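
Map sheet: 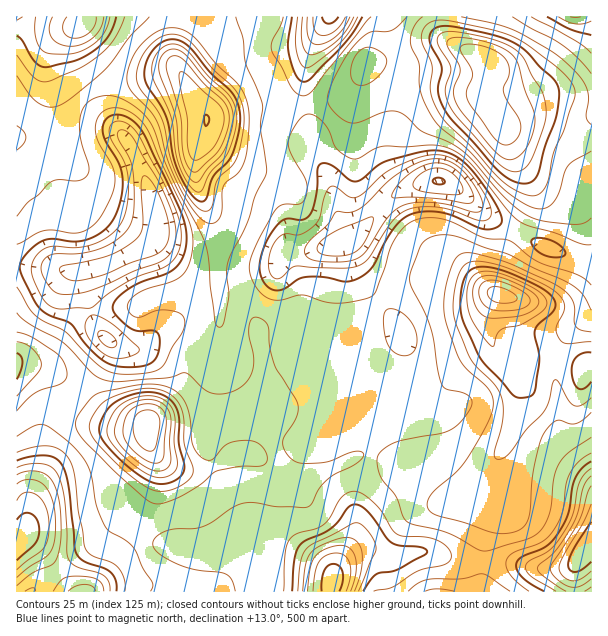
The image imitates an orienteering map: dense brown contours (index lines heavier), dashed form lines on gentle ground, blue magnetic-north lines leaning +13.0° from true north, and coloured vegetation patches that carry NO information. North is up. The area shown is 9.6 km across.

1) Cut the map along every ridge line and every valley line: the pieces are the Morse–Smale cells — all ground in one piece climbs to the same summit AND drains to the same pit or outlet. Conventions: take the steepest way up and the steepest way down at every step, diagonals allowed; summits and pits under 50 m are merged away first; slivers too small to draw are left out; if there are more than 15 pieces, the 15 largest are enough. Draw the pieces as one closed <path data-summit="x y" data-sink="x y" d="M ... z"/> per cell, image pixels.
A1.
<path data-summit="207 120" data-sink="156 216" d="M179 72l-9 0-18 6-51 8-14 8-13 13-8 16-6 5-10 5-34 5 0 128 43 2 13 4 11-1 1 14 10 38 8 12 15 11 11 3 12 0 18-15 6-3 7 0 20 12 18 18 12 3 6-3 5-7 4-18 0-10-12-2-4-4-3-45 1-36-6-21-12-23-6-24 2-18 10-28 0-8z"/><path data-summit="485 59" data-sink="438 182" d="M447 42l-21 1-34 15-24 4-13 24-10 10-16 6-23 3 7 41 17 33 6 30 12 31 2 1 6-5 26-30 13-12 28-12 18-1 18 9 35 30 51 27 46 17 1-124-22-2-31-14-20 0-16 3-19-29 4-36-15-10z"/><path data-summit="500 294" data-sink="438 182" d="M441 181l-18 1-28 12-13 12-20 24-16 13 4 8 8 27 22 24 17 22 9 23 20 27 7 19 7-2 24-25 29-19-5-14 0-15 10-23 9 1 5 7 5 36 10 17 34 4 23 8 3-2 4 0 1-102-47-17-51-27-35-30z"/><path data-summit="207 120" data-sink="438 182" d="M305 104l-20 5-42 0-37 10 0 6-10 28-2 18 6 24 12 23 6 21-1 36 3 33 19 5 3-7 30-27 6-11 0 10 11 25 1 17 27 8 22-3 12 1 5 9 2 13-9 20 10-4 10 3 11-12 13-9 9-8 0-3-16-26-28-31-8-27-4-8 0-10-10-24-6-30-17-33z"/><path data-summit="147 425" data-sink="333 581" d="M369 454l-12 2-30 14-18 6-27-1-24-18-7-3-17 2-19 10-17 4-10 0-17-4-15-10 2 9-1 21-5 17-10 22 0 18 3 9 13 16 14 10 4 14 154 0 2-11-8-5-30-5-28 0-14-16-4-6 0-12 3-3 15 7 33 9 25 15 9 11 22-42 1-39 14-36z"/><path data-summit="147 425" data-sink="17 540" d="M81 390l-12 12-15 10-8 10-3 12 0 33-12 30-3 22-8 18 15 7 9 10 22 30 8 8 100 0 1-8-3-6-22-18-8-17 0-18 10-22 6-26 0-12-10-24-2-16-21-4-14-6-16-12z"/><path data-summit="500 294" data-sink="591 543" d="M503 295l-7 2-4 11-4 10 0 15 10 23 20 30 4 13-10 30-16 32 0 10 14 32 0 10-15 5-5 6-9 36 26 2 26 6 34 0 5-2 20-23 0-177-5 0-3 2-23-8-34-4-10-17-5-36-5-7z"/><path data-summit="147 425" data-sink="156 216" d="M237 325l-5 29-5 7-6 3-12-3-18-18-20-12-7 0-6 3-18 15-12 0-17-6-5 14-24 30 0 3 29 25 14 6 21 3 2 17 4 9 7 8 12 8 17 4 10 0 17-4 19-10 15-2 11-25 6-6 0-7-6-18 2-42-3-12 0-14-8-4z"/><path data-summit="207 120" data-sink="81 23" d="M173 16l-156 0-1 121 26-3 18-6 6-5 8-16 13-13 14-8 51-8 18-6 9 0-5-13z"/><path data-summit="485 59" data-sink="576 17" d="M591 16l-151 0-1 8 3 9 5 7 41 22-4 36 19 29 16-3 20 0 31 14 21 1z"/><path data-summit="147 425" data-sink="330 17" d="M291 324l-32 6 0 14 3 12-2 42 6 18 0 7-6 6-10 24 8 4 21 17 8 2 22 0 18-6 30-14 12-2 1-8-8-12-6-2-13-1 16-7 9-3 28-1 11-4 34 2 5-2-7-8-7-14-33-3-28-24-9 19-25 22-9 23-4 2 0-25-11-25 11-23-10-5-19-17z"/><path data-summit="500 294" data-sink="330 17" d="M494 348l-30 18-24 25-7 4 6 13 7 6 0 2-39 0-11 4-18 0-10 1-25 10 13 1 6 2 8 12 1 8 10 3 15 15 21 10 20 16 6 2 10 0 9-4 28-28 8-10 14-29 8-21 2-12-4-10z"/><path data-summit="207 120" data-sink="330 17" d="M329 16l-155 0 0 43 20 40 13 19 47-10 31 1 18-3 3-2 0-39 6-18z"/><path data-summit="500 294" data-sink="333 581" d="M372 454l-2 1-14 40-1 39-15 26-1 5 12-11 12-4 9 0 15 6 15 0 15-4 11 0 40 8 12 0 2-2 0-10 8-24 5-6 15-5 0-10-12-27-3-16-5 8-28 28-9 4-10 0-26-18-21-10-15-15z"/><path data-summit="17 363" data-sink="156 216" d="M30 266l-14 1 0 96 28 4 25 13 12 10 19-24 10-19-1-6-7-6-8-12-10-38 0-13-12 0-13-4z"/>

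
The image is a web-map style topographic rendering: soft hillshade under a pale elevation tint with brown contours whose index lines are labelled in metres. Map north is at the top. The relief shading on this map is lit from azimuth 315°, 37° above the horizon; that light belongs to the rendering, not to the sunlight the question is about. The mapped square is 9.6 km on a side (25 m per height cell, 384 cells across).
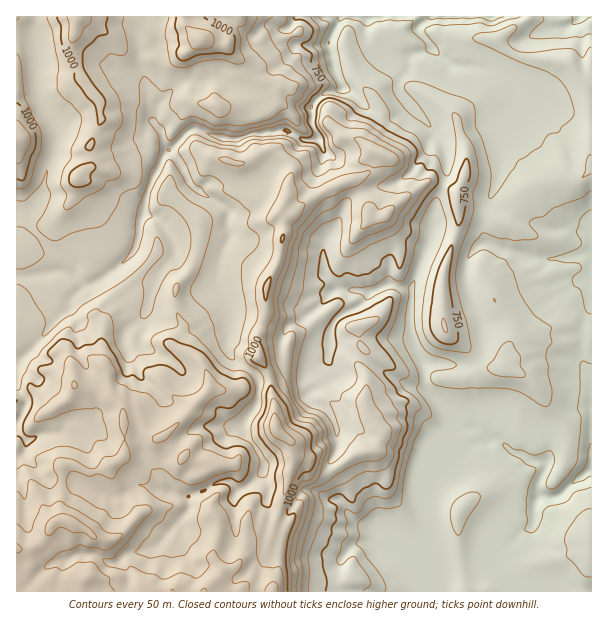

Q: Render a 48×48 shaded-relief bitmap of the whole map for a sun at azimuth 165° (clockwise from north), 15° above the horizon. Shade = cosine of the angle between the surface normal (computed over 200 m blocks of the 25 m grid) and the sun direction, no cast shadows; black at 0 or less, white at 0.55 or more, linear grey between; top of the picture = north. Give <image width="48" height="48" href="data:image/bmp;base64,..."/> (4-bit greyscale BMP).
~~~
<image width="48" height="48" href="data:image/bmp;base64,Qk32BAAAAAAAAHYAAAAoAAAAMAAAADAAAAABAAQAAAAAAIAEAAATCwAAEwsAABAAAAAAAAAAAAAAABEREQAiIiIAMzMzAERERABVVVUAZmZmAHd3dwCIiIgAmZmZAKqqqgC7u7sAzMzMAN3d3QDu7u4A////AIdmZ5ZlMhIyaGVEm5hnh2d3d2Znd4iImohlRWREIiIzVnZUiZhlZmd3d3d3d3iIiZmXZFhkM1NFVGdliZh0RWd3d3d3d3d4iHeqqazJdlVUZkd3q7qoVnd3d4h3d2Znd0SKu6ecqGVVaGd3rbqqd3eHd4iHd2VmZjRYhkM4y5dmd2ZnjcqpqYiHd4mYeHVVVUQjIjREiZhVZUVWismK3LqHdmmYiHVEREUiI1ZkNWdjRkNVp5qszeyHdkaJiIZTI0Q0VniGVni4V4RFrN3svd2XdlRniJiYMUNXiIqpiJu8y8lEj/7d3cyod2VWd4h7lDNVZVaaiImXial2bNx63ty4d3dmZnhnuUMyM0NYipZ2MTaqiZpkirzJd3d2Z4iHmmZDRVRXiJdFQhSbhnd0Rovbh3d3eIiHiVmXd2Z3dVmHh1RYQCV2Vnm8qHd4iIiIiUWbqId3dUWru7UDQAJ2d2abmHiId4mYeFRHuphmZlRazdshMhRlZmVoeJiIiJqYeEQ0iYhURmQlqatSNWVDRmRFeqqqqqmIiDRUVndCNVREUzaDaHVTNFd3iImru6h3eDNVRGZCM0Z2IRfFiXZmVXiHdniImYd4iGElMzREM2djMzeWiodnZ3VXq7p2Z3eIiIQCIiNWRFUyVkNYephnd2Vovtp2Z3iJiHcwE0V2UyNFZkNqZpl2ial3i6h2Z3d4h3dzFEWHZEVmd2N7hnmDJryGV3d3dmZnd3d3QzRndmdmZ2WKmXZ0EFuVRnZ4dmZmd2d3dBNndmd2d3Z6uoZWYxaVRnd3ZmdmZ2Zmd1NGdkaYd3VbyoiIqmamNod2Z3d3d4h3eIdEd1OJh3Up2pervLvHNZdmZmZnd4iIiImESHRph2U1ypiLurq5M6hVVmd3d3eIiIiXRnZoh2ZVu6hp3LqqU5pmeJmZh3eJiIiJVWd4h2d2ncp2zu2qdHuZqpmIiGZ5qYiIZXh3h2d3je2lfO7LhnupiIiIiHZnqpiJdoh1aHdWe+7XV4vdp4qWZ4mqqqhmm7mZlodUeYdTZ5zrZES+2ImGZ4mazOp2nMuqpGZXiYdkVjWcl2RJ2EmnZniZrOuFWKuppjR6mZl1RlAVirtjZjioZWZ3ecyUJYh3iiSYmHmXRXECWbylJUaHdlVWVsymNXd3emVlIAJFQCNnZ1NmRVVndmVVZpqXRHmYd6ghIjAABDeHUgAEVmVnd2ZlZVV3VGmpdqyYzuuoe2piAAEUZ3Znd3ZmZVR4h3iZiIne7s3v+lVCAERGd2Z3d3dmZlZ5mYd4mXeYh4iJu7AAJGZodkV4d3d3d2d4mXZniYZlRWd3jPYAVlZ3ZEV3d3d3h3dmd2V4iJl3Voh1VohHZVdlVVZmd3iIh3dmd2eJiJzLqqhlM1VYVVZlVWd3iIiZdndnmZmpiHrv7aZmRGZ2Znd2V3iIh2VURHd2m7qYh2ady5ZlaJhmZneGeHeIh0MhI4h2e7qIh2ZUVYp3eJpzVFVlVDMxN4ZTIpiHarl4h1dBIoyYhFiCMiNGIAAABKl2Ig=="/>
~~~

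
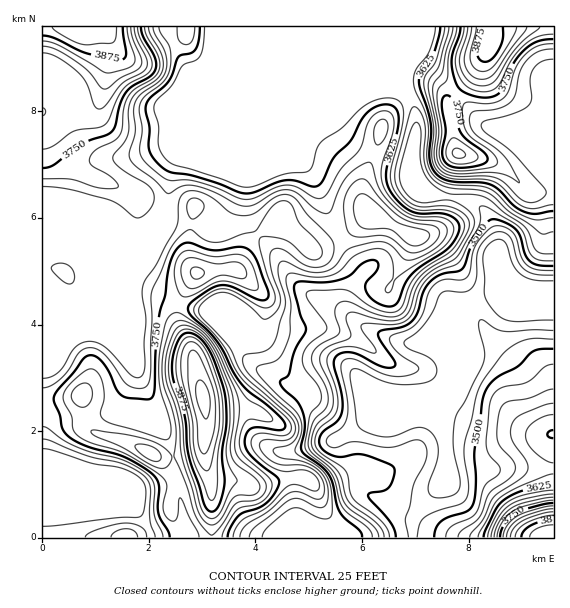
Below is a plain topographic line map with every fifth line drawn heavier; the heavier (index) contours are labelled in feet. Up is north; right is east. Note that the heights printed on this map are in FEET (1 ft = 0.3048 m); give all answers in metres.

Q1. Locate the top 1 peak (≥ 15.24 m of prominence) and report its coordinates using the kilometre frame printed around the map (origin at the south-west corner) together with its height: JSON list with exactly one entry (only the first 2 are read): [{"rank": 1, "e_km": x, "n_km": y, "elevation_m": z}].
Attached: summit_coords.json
[{"rank": 1, "e_km": 3.01, "n_km": 2.64, "elevation_m": 1216}]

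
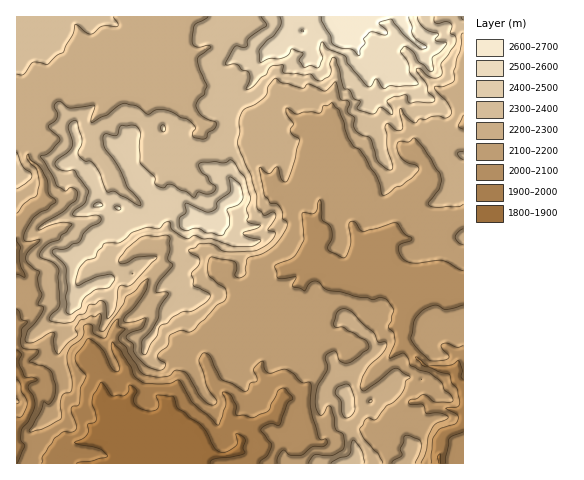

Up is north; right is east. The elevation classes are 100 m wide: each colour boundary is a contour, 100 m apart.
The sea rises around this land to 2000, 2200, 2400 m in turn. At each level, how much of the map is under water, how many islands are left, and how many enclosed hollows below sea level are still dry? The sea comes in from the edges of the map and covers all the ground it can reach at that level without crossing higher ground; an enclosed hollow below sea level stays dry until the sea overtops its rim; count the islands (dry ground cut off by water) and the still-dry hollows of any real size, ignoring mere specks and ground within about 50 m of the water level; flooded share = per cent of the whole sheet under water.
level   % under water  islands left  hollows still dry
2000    9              0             0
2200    46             0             0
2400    86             1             0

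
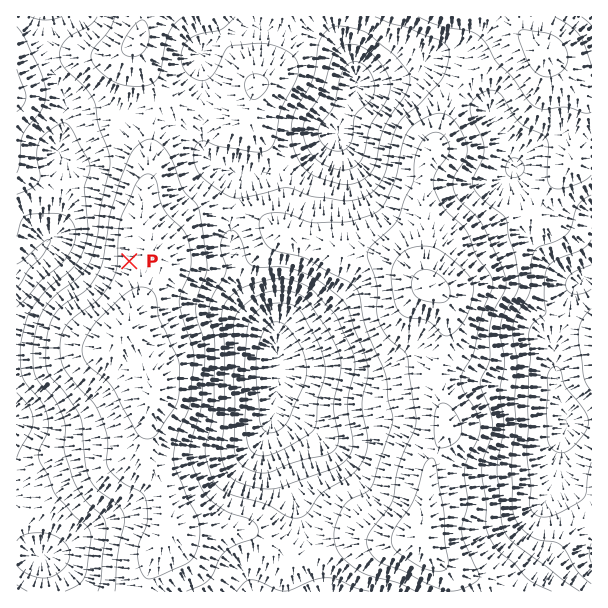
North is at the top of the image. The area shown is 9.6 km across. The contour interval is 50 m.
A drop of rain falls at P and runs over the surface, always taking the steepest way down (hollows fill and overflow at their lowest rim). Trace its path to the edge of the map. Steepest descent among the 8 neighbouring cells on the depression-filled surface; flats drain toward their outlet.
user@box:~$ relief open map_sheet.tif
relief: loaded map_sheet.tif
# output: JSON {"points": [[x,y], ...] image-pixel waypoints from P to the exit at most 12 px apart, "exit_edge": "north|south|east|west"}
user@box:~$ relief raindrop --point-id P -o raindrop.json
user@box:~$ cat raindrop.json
{"points": [[129, 261], [117, 261], [105, 261], [93, 261], [81, 251], [69, 245], [57, 242], [45, 245], [35, 257], [23, 269], [17, 275]], "exit_edge": "west"}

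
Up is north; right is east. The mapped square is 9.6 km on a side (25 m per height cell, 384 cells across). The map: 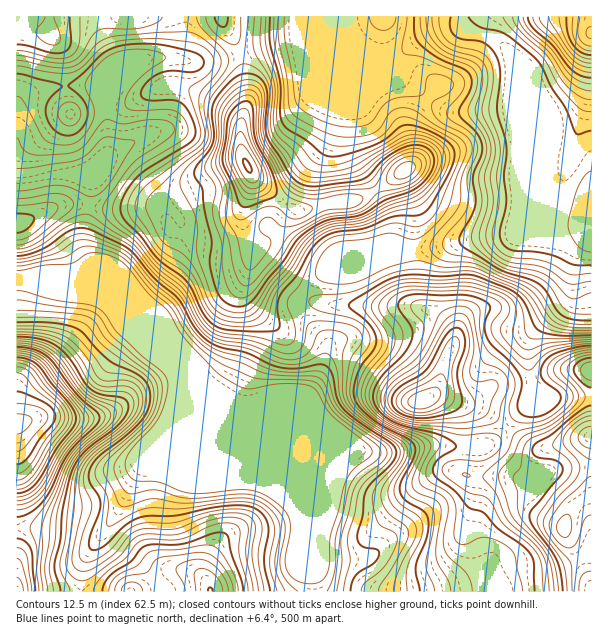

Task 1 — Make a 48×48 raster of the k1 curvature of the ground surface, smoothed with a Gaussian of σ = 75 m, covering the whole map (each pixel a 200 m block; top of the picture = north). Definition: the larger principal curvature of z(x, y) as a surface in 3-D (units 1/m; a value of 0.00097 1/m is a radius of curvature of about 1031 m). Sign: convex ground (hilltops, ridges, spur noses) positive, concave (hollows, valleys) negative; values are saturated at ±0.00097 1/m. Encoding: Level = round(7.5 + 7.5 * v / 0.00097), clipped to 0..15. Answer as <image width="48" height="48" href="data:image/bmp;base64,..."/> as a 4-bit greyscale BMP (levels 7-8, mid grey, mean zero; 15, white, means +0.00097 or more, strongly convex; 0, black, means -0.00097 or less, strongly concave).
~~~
<image width="48" height="48" href="data:image/bmp;base64,Qk32BAAAAAAAAHYAAAAoAAAAMAAAADAAAAABAAQAAAAAAIAEAAATCwAAEwsAABAAAAAAAAAAAAAAABEREQAiIiIAMzMzAERERABVVVUAZmZmAHd3dwCIiIgAmZmZAKqqqgC7u7sAzMzMAN3d3QDu7u4A////APmZqqu8qHd6ypmZmYiJmpmIiIiId3d4q+l3iJmqqZmruYiIZnZ5mImZiIiIiId5utp3d3eJmruqmYiIZ3d5l3iamYiHd3Z7uMuYd3d5qqmZqZiId4iKmHeJqpiHd2aduKqZh3eJqXeJqqiJiIiaqXd3iqiIh3nNp5mYiHiJmHeJq8uqmIiJqYdniamImbzMl6mYiIiImIiZqru6mId4mZiIiJl4mrqbqLqpiZmIiYiIiJqoiId4mZqYh4mHipiKucupiIiHiYd3eImIiHiImrvLl5qImoeIqsupdnd3eId3eIiIh4iImarMu7uqqYd3irupdmd3d4d3eIh3eIiIh2eau7mZmph2i7u6hmeHd3d4iHiHiIiHdlZ5qZh2eauYiqqqmYiIeIeIh4eIiIh3d3eJmZh2ebzcu6q7vNypiIh3h4eIiIiIiJmqmZiIqqmrzKvN7v/sqYh4d4iHh4iJms3cuqqqqXZorJq8y73tyoh3iIiHd3ir3v//7Lqph2dmjJq6hmesyph4iIiHd2erzMzN3KmamIdljKu5dlWKu6iIiImYd3iZqaqZvJeJqpmYnNyoiHeamYh4iHiZmamZmYmHraZ5qZvO7sy6mIiZd4h4mHeJq6mZmIiHjdiZmIm97qqqmIiId4iJqXiaupiIdniHfOqYh3m6qomZmYh3h4iauYmrqYd3ZomIiux2d4qpiIiImZh3d3iaupqqmIiHeJmIicyXiaqGZ4iIiZiHh2aKuquoeJq7zLqruqu7u6h2Z4h3eIiIiHeKqquXaJqqu7zMy6q83KmHiId3eIh4iYiaqayneIh3eJqpiJmamqqYmZd3iHd3iZmqmJu5iYd3d4iYh4moeJmYeJiImHdmirqqiJq7mHd3eIiJh3moZoiId6qZh3d3m7qYeJmbuGZ3iHeJh4mXVoiId7qXZ4mZq7mHeKmKy3ZniHeJh4mXZnd4h7upiJqqq5h3ial4vbhnmXeJmImXd3eId6vLu7qqqYd4mrlnrf/tyneJmImYiIiIh4mruqmaqYiIicuK3d///7iKmJmZiIiIh3eJmHeJmpmHZ73OyYmr3vyqmImIiIiJh4iIh3eIiaqpd7/8hmd3it/sqYiHd3iJh4iHiIeIiIq8y+/Zdmd3eb3/25iId3iJmJmYiYd4iIiJvP+YmId4iZrO3LuqmIiImIiZmYd4d3dla/92iZiId3iru7u6mId4mHeJqoiId3ZVfP92d4d3dmmqmImYiId4mIiaupmZh3Z4rP+Xd3d3d4qph4mHd3d3mYiZqpiamIiaut/Idnd3d4mZmZmHd3h3mXiIqXeJuqqqmb7qh3d3eIiImamYd4iImXiImWeImqqYeKzaiHd3eId4mrupiHiJmniIqXd3iJh2aaq5iId3eIeJq6u5h3d5qniauYd3eIh2aaq4iId4iIiKuYmph3Zoq6u7qql3d4h3i6qnd3iIiIial2eYh4d5vKqamaqqmqmZq5mnd3eIiImZhmeIiJmrvIiJiIq7u6mauomod3eIiJmYdniJmsy5mw=="/>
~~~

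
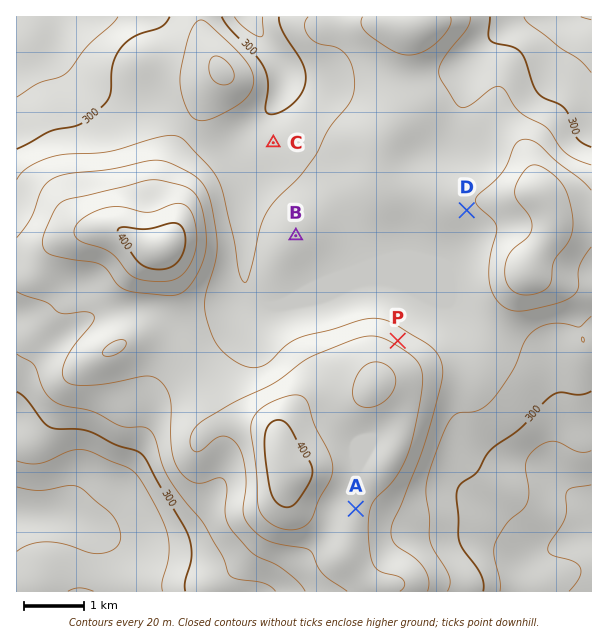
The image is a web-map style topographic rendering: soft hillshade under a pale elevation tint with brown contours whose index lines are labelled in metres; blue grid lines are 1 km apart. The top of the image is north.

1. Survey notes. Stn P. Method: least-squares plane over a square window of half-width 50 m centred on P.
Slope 4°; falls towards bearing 32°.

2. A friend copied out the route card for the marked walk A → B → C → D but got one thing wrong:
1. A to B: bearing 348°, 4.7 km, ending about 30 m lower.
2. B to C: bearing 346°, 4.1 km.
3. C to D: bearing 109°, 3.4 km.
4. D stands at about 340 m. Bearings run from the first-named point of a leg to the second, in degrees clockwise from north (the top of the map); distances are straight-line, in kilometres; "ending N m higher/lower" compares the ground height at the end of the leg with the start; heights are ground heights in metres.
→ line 2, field distance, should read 1.6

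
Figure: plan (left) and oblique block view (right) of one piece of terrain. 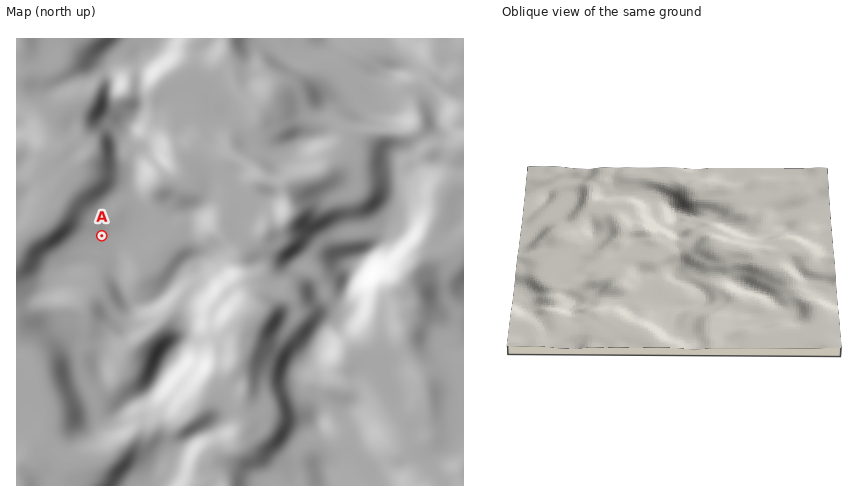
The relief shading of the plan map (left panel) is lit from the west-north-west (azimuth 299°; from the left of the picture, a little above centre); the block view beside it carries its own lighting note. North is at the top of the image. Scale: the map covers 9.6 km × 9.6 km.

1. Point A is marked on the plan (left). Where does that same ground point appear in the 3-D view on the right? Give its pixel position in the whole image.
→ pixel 656 313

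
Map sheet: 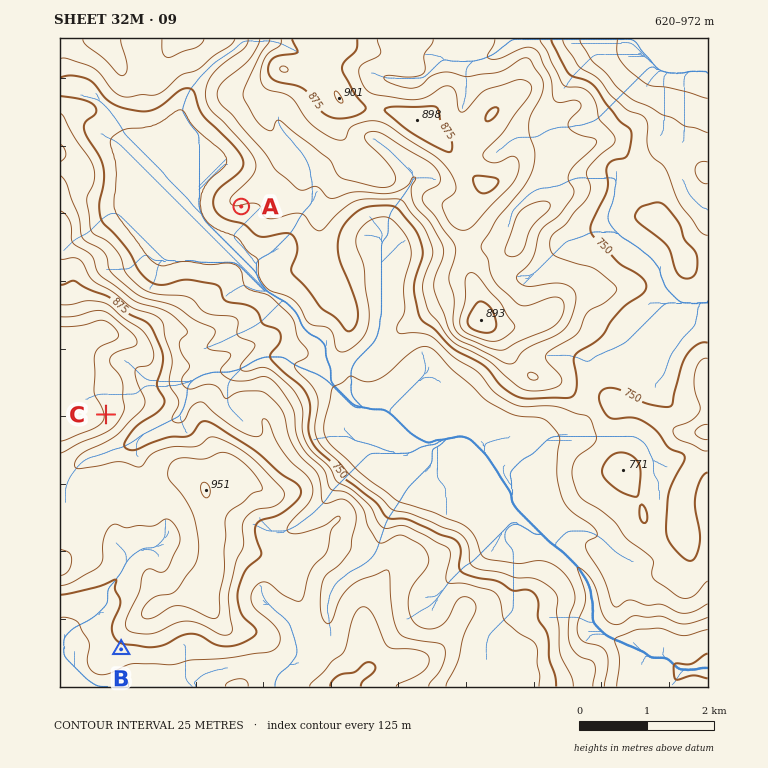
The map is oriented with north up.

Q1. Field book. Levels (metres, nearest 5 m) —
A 775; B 865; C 945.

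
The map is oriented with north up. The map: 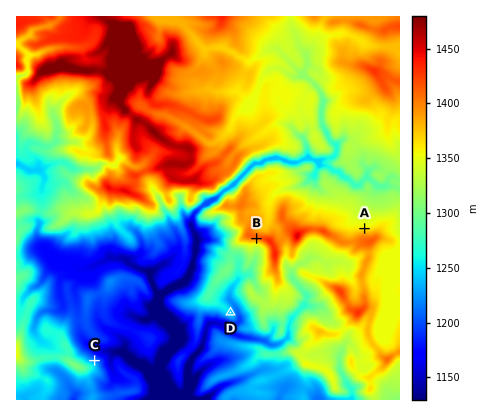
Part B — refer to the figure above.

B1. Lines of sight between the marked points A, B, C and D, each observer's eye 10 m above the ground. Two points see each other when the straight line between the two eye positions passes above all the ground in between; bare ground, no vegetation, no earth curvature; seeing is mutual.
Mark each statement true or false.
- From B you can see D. true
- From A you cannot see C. true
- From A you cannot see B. true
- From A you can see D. false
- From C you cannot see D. false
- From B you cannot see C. false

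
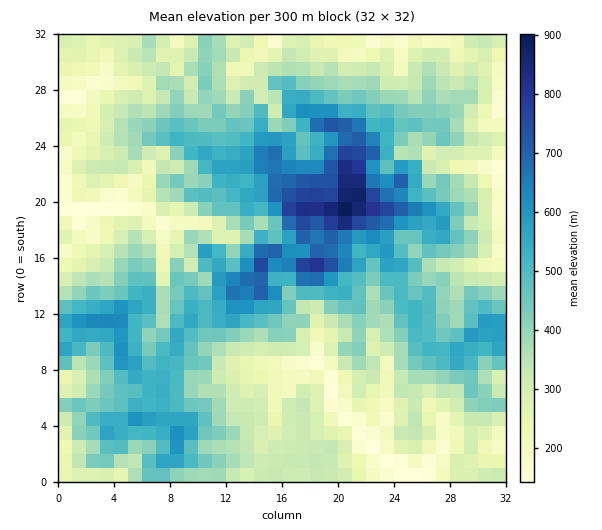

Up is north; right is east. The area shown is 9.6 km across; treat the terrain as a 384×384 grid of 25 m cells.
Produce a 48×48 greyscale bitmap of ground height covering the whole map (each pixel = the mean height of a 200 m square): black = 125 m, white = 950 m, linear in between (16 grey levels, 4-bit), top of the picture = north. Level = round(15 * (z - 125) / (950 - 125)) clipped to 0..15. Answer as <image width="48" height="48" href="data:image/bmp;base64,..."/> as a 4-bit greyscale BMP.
<image width="48" height="48" href="data:image/bmp;base64,Qk32BAAAAAAAAHYAAAAoAAAAMAAAADAAAAABAAQAAAAAAIAEAAATCwAAEwsAABAAAAAAAAAAAAAAABEREQAiIiIAMzMzAERERABVVVUAZmZmAHd3dwCIiIgAmZmZAKqqqgC7u7sAzMzMAN3d3QDu7u4A////ACIiIiJWZlRERUMzRDM0QzMiEQAAEjMzQzNFVDNWd3d3ZVREREREREMhEAAQEjMjMyNWZlRGiJhmVURDNERERDIhABEhATMyIhNEVnZFZ5hlRERDNERERDIQASIyESMyESREaHZlZ4hlVVVDMzNERDIBAjQzIRMyIiRmiIiIiJqGZlRDIzNDIiEBAjRDIRMzITRWiIiZiImHZUREMjNDMRASESRDESM0MlVnd3iIiHd2VERDIjREIQESESRCEiRERFZlVmd3d3ZlZDMzMjRDEBIyEiQyMzVWZjM0Vmd3eHVVVEMzMRNDIBMzEkQzRDV2VCI1ZmZ4eIVEQzMiIhEzEBIzIUVERUVUMjI0VXiIeIVWQzMiISESASJEQTVFVWdlQ2U1Z4mHeIZmUzIiEREAATRUMUZmZnh1VodUV5mHZ4Z2QzMzIiIhE0VUEkZniIh2d4h2Z5h2Z4dlVEQzNEQxFFVTJUZ3d3h3mHeHiJh1VohldVVERVUiE0RUJVZ3ZmiYiHiJmJh2RXh2d3dlZlRDI0RVJWZ3ZVaJmImZqqh3ZGiHeIh3ZlZjNFVmNXZ3ZUV4iHeIiZmIZFh3eImYd3UzRWZmNnd3ZUVndlVnZ3iIdFhmiJqZqWRVZ3dlRnd3ZUZ2ZUVWZWd3c0hliKqrqFeHeIdlR3ZnZUVVVTRFVFZnUldUeam7h2iqmHdmV3ZVVkNEQyM0RFZmQmY1eYi8qJrMuYiGaHdlRUMyIiIjNEZWMlQ3h2ecuZvMy6mGiYhkQzMiEhEjM0VVMkJYl0aKu6qruql3mXZVZVVDISIiIzREMSJndUZ5mHiJqYh4mGVoh2ZUMTIREjRCMSRUIiNHdou6q6qZqGZniGZUMSEBIjQyIRIRIkZURpy7vNy6uYiHmGUzMRABERIREhEjRVZ1aKzLze7My6qYmGVDIQAAAAARJCNGd3eIis3d3e7dy7qZh2ZTIQEhEBEjNEV3d3iIm7zMzN7suqh3ZVVTIREjIhESNWdlVmd4m7u8u97bmqh2VlQyIREjMiISRWVFeIh4mqq7q97birp1RlVCERI0REMhNUNGiIiJqqmpq93Kd5l0RCMhEBIzM0RCIzVoiIiZqYiIq83JhlZkERESEREiMzRUQ2eId3iJqpdnmry7p0NCNUNDMSESNERWZnd3d3eJmZlmiaq6lmREZlVEMzIiM0VWZ3dmZmZ4hlVZqruoh2ZmZlQyIyIhI0VVVmZlVmZndGeau7qXd2ZmVlQxESIRI0REVVZUVlVnY3qJqYiHZ2VmVlQyERESMzRDRFVFZURmM3mIh2Z3VlVWVVVDIAEBIjMyNFU1VDVTJnh2ZlVlRVRFVERTIREQERIiRVQ1VCUyZ3dVVVVVQ0RFVERDISIRESIzRUJFZCQjZVVERUREQyNFRDNDISIiESMzQyRVVCETQ0RDRDMzQxJEQzJDISMiIjNEQjRFVEMSI0NDMyIiMxI0QyEzIjMzIjNEQiI1VDQxEkMiIREREhEiMiIzMzMiIzI0UxE1VDIzESMzIiMhERERERNEQw=="/>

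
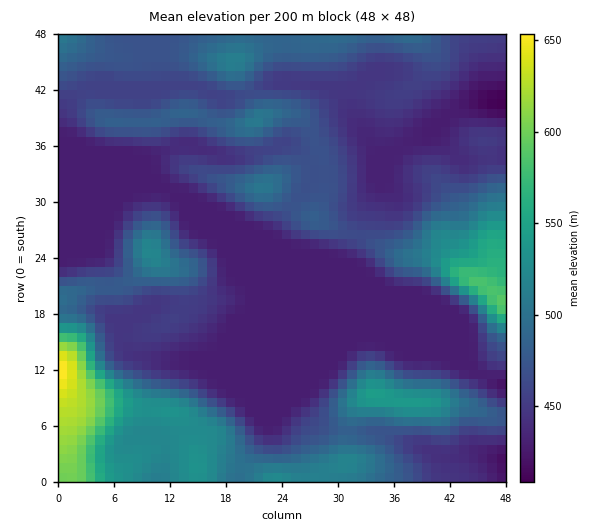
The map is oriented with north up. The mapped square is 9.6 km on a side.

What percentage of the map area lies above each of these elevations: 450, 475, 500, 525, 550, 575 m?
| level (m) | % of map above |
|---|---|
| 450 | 58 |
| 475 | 34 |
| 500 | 19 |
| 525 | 10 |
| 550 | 5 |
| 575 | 3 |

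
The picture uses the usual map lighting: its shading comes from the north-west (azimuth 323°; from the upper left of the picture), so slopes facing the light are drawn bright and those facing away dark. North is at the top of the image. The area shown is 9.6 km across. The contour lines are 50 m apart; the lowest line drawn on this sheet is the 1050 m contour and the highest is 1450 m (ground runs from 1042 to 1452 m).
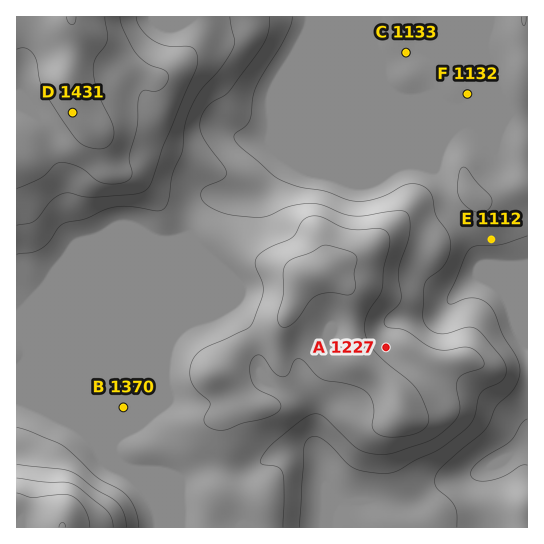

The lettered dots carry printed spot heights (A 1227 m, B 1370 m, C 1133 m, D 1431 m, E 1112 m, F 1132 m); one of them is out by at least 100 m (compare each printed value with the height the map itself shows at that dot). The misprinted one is B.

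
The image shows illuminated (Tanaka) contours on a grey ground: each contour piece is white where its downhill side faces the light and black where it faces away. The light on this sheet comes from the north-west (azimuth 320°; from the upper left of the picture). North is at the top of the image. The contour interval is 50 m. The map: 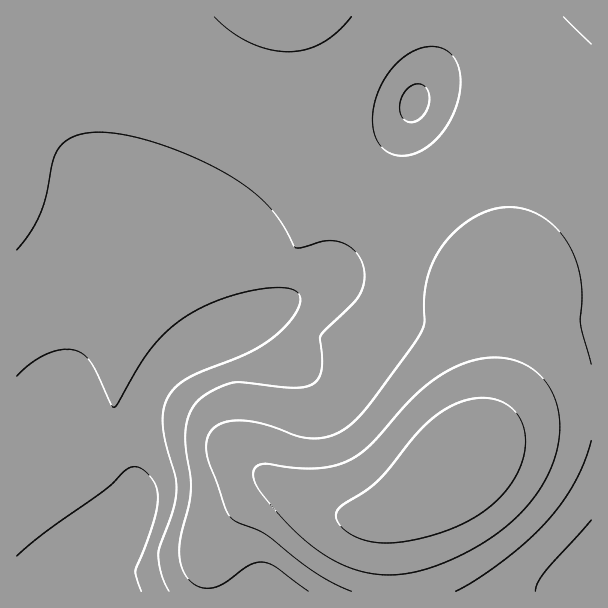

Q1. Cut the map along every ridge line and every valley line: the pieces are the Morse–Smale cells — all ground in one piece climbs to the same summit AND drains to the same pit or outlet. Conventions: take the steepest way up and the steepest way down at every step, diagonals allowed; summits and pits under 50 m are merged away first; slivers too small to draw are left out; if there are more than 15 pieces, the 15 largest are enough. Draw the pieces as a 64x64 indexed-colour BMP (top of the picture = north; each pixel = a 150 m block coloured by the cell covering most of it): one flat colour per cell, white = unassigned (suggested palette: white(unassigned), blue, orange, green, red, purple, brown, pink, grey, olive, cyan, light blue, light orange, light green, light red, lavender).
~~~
<image width="64" height="64" href="data:image/bmp;base64,Qk12CAAAAAAAAHYAAAAoAAAAQAAAAEAAAAABAAQAAAAAAAAIAAATCwAAEwsAABAAAAAAAAAA////ALR3HwAOf/8ALKAsACgn1gC9Z5QAS1aMAMJ34wB/f38AIr28AM++FwDox64AeLv/AIrfmACWmP8A1bDFABERERERERERERERERERERERERERETMzMzMzMzMzMzMzERERERERERERERERERERERERERERMzMzMzMzMzMzMzMREREREREREREREREREREREREREREzMzMzMzMzMzMzMxERERERERERERERERERERERERERETMzMzMzMzMzMzMzERERERERERERERERERERERERERERMzMzMzMzMzMzMzMREREREREREREREREREREREREREREzMzMzMzMzMzMzMxERERERERERERERERERERERERERETMzMzMzMzMzMzMzERERERERERERERERERERERERERERMzMzMzMzMzMzMzMREREREREREREREREREREREREREREzMzMzMzMzMzMzMxERERERERERERERERERERERERERERMzMzMzMzMzMzMzERERERERERERERERERERERERERERERMzMzMzMzMzMzMRERERERERERERERERERERERERERERETMzMzMzMzMzMxEREREREREREREREREREREREREREREREzMzMzMzMzMzEREREREREREREREREREREREREREREREREzMzMzMzMzMRERERERERERERERERERERERERERERERERMzMzMzMzMxERERERERERERERERERERERERERERERERETMzMzMzMzEREREREREREREREREREREREREREREREREREzMzMzMzMREREREREREREREREREREREREREREREREREREzMzMzMxERERERERERERERERERERERERERERERERERERMzMzMzEREREREREREREREREREREREREREREREREREREREzMzMREREREREREREREREREREREREREREREREREREREREREREREREREREREREREREREREREREREREREREREREREREREREREREREREREREREREREREREREREREREREREREREREREREREREREREREREREREREREREREREREREREREREREREREREREREREREREREREREREREREREREREREREREREREREREREREREREREREREREREREREREREREREREREREREREREREREREREREREREREREREREREREREREREhERERERERERERERERERERERERERERERERERERERERESERERERERERERERERERERERERERERERERERERERERERIREREREREREREREREREREREREREREREREREREREREREhERERERERERERERERERERERERERERERERERERERERESERERERERERERERERERERERERERERERERERERERERERIhEREREREREREREREREREREREREREREREREREREREREiIREREREREREREREREREREREREREREREREREREREREiIiIiIiEREREREREREREREREREREREREREREREREREiIiIiIiIRERERERERERERERERERERERERERERERERIiIiIiIiIhERERERERERERERERERERERERERERERERIiIiIiIiIiERERERERERERERERERERERERERERERESIiIiIiIiIiIRERERERERERERERERERERERERERERESIiIiIiIiIiIhEREREREREREREREREREREREREREREiIiIiIiIiIiIiERERERERERERERERERERERERERERIiIiIiIiIiIiIiIRERERERERERERERERERERERERERIiIiIiIiIiIiIiIhERERERERERERERERERERERERERIiIiIiIiIiIiIiIiERERERERERERERERERERERERERIiIiIiIiIiIiIiIiIRERERERERERERERERERERERERIiIiIiIiIiIiIiIiIhERERERERERERERERERERERERIiIiIiIiIiIiIiIiIiERERERERERERERERERERERERIiIiIiIiIiIiIiIiIiIREREREREREREREREREREREREiIiIiIiIiIiIiIiIiIhEREREREREREREREREREREREiIiIiIiIiIiIiIiIiIiERERERERERERERERERERERESIiIiIiIiIiIiIiIiIiIRERERERERERERERERERERESIiIiIiIiIiIiIiIiIiIhERERERERERERERERERERERIiIiIiIiIiIiIiIiIiIiERERERERERERERERERERERIiIiIiIiIiIiIiIiIiIiIREREREREREREREREREREREiIiIiIiIiIiIiIiIiIiIhERERERERERERERERERERESIiIiIiIiIiIiIiIiIiIiERERERERERERERERERERERIiIiIiIiIiIiIiIiIiIiIRERERERERERERERERERERIiIiIiIiIiIiIiIiIiIiIhEREREREREREREREREREREiIiIiIiIiIiIiIiIiIiIiERERERERERERERERERERESIiIiIiIiIiIiIiIiIiIiIRERERERERERERERERERERIiIiIiIiIiIiIiIiIiIiIhEREREREREREREREREREREiIiIiIiIiIiIiIiIiIiIiEREREREREREREREREREREiIiIiIiIiIiIiIiIiIiIiIRERERERERERERERERERESIiIiIiIiIiIiIiIiIiIiIhERERERERERERERERERERIiIiIiIiIiIiIiIiIiIiIi"/>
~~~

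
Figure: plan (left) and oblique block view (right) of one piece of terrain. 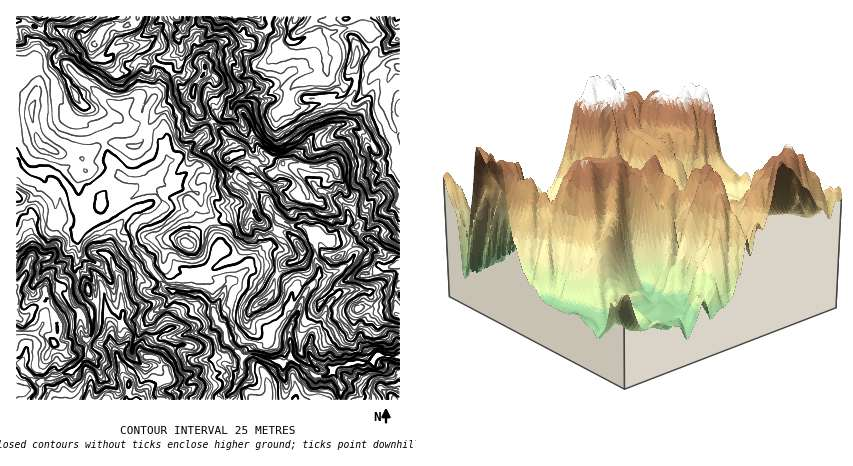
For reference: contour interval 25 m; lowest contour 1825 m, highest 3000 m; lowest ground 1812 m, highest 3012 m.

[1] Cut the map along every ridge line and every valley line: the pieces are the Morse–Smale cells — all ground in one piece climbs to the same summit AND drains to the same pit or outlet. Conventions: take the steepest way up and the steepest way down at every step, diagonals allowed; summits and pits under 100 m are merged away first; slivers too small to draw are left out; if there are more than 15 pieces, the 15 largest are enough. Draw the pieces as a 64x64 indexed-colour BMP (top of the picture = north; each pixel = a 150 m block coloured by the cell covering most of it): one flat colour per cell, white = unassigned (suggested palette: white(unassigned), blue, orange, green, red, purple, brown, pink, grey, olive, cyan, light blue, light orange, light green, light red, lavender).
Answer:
<image width="64" height="64" href="data:image/bmp;base64,Qk12CAAAAAAAAHYAAAAoAAAAQAAAAEAAAAABAAQAAAAAAAAIAAATCwAAEwsAABAAAAAAAAAA////ALR3HwAOf/8ALKAsACgn1gC9Z5QAS1aMAMJ34wB/f38AIr28AM++FwDox64AeLv/AIrfmACWmP8A1bDFAMzMu7u7u7u7u7uxERERERERHd3d3d3d3d3d3QAAAAAAzMy7u7u7u7u7u7sRERERERER3d3d3d3d3d3dAAAAAADMzLu7u7u7u7u7u7EREREREREd3d3d3d3d3d0AAAAAAMzMzLu7u7u7u7u7u7ERERERER3d3d3d3d3d0AAAAAAAzMzMzLu7u7u7u7u7sREREREREd3d3d3d0AAAAAAAAADMzMzMzLu7u7u7u7uxERERERER3d3d3d1mAFAAAAAAAMzMzMzMy7u7u7u7uxERERERERHd3d1t1mZVVVVVUAAAzMzMzMzMu7u7u7ERERERERERFm1mZmZmZVVVVVVVVVXMzMzMzMy7uxGxERERERERERFmZmZmZmZlVVVVVVVVVczMzMzMzLsRERERERERERERFmZmZmZmZmVVVVVVVVVVzMzMzMzMsREREREREREREREWZmZmZmZmZVVVVVVVVVXMzMzMzMyBERERERERERERERZmZmZmZmZmVVVVVVVVVczMzMzMzIERERERERERERERZmZmZmZmZmZVVVVVVVVVzMzMyMzIgRERERERERERERZmZmZmZmZmZmVVVVVVVVWIzMyIiIiBERERERERERERFmZmZmZmZvZmZVVVVVVVVYiMzIiIiBEREREREREREREWZmZmZmZm9mZmVVVVVVVQiIiIiIiBEREREREREREREZlmZmZmZmb/ZmZVVVVVVVCIiIiIiBERERERERERERGZmWZmZmZmZv9mZlVVVVVVUIiIiIiIERERERERERmZmZmZlmZmZmZm//ZlVVVVVVVViIiIiIgRERERERERmZmZmZmWZmZmZm///1VVVVVVVVWIiIiIiBERERERERGZmZmZZmM2ZmZm////VVVVVVVVVYiIiIiIERERERERGZmZmZZmYzNmZm////8AAFVVVVVViIiIiIgRERERERGZmZmZmWZjMz///////wAABVVVVVWIiIiIiBEREREREZmZmZmZljMzP///////AAAAVVVVUIiIiIiIEREREREZmZmZmZmZMzMz//////8AAABVVVUAiIiIiIgREREREZmZmZmZmZkzMzMz/////wAABVVVUACIiIiIiBERERERmZmZmZmZmTMzMzM/////AFVVVVAAAIiIiIiIERERERGZmZmZmZmTMzMzMzP///8zNVVVAAAAiIiIgREREREREZmZmZmZmZMzMzMzM///8zMzVVAAAACIiIgRERERERERmZmZmZmZMzMzMzMz8zMzMzM1UAAAAIiIiBERERERERERmZmZmZMzMzMzMzMzMzMzMzNQAAAAiIiIgRERERERERERmZmZkzMzMzMzMzMzMzMzM0QAAAAYiIiBERERERERERESIiKTMzMzMzMzMzMzMzMzRAAAABEYiBERIRERERERESIiIiMzMzMzMzMzMzMzMzNEQAAAERiIERIiERERERESIiIiMzMzMzMzMzMzMzMzNERAAAAREYEREiIhERERESIiIiIjMzMzMzMzMzMzMzM0REQAABEREREiIiIRERESIjMyIiIzMzMzMzMzMzMzM0RERAAAEREREiIiIiIiIiIiMzMiIjMzMzMzMzMzMzMzREREQAARIiIiIiIiIiIiIiIjMzIiMzMzMzREMzMzMzRERERERBIiIiIiIiIiIiIiIiMzMzMzMzMzRERDNEREREREREREIiIiIiIiIiIiIiIiLuMzMzMzM0REREREREREREREREQiIiIiIiIiIiIiIiIu7jMzMzNERERERERERERERERERCIiIiIiIiIiIiIiIu7u4zMzM0REREREREREREREREREIiIiIiIiIiIiIiIi7u7uMzM0REREREREREREREREREQiIiIiIiIiIiIiIiLu7u7jM0REREREREREREREREREQCIiIiIiIiIiIiIiLu7u7u4zRERERERERERERERERERAIiIiIiIiIiIiIi7u7u7u7uREQABERERERERERERERAAiIiIiIiIiIiIiIu7u7u7nd3QAAAAEREREREREREREACIiIiIiIiIiIiIi7u7u7nd3dwAAAABEREREREREREQAIiIiIiIiIiIiIiIu7u7ud3d3AAAAAASqqqRERERERAAiIiIiIiIiIiIiIi7u7u53d3d3AAAACqqqqqpERERAACIiIiIiIiIiIiIiLu7uAHd3d3d3d3AAqqqqqkREREAAIiIiIiIiIiIiIiIi7uAAd3d3d3d3d3d6qqqqpERERAAiIiIiIiIiIiIiIiIO4AAHd3d3d3d3d3d3eqqqqqREACIiIiIiIiIiACIiIgAAAAd3d3d3d3d3d3d3qqqqoERAIiIiIiIiIiIAACIiAAAAB3d3d3d3d3d3d3eqqqqgAEAiIiIiIiIiIAAAAAAAAAAHd3d3d3d3d3d3d6qqqqAAACIiIiIiIiAAAAAAAAAAAAB3d3d3d3d3d3d3qqqqqgAAIiIiIiIiIAAAAAAAAAAAAAd3d3d3d3d3d3qqqqqqAAAiIiIiIiIAAAAAAAAAAAAAAHcAB3d6p3d3eqqqqqoAACIiIiIiAAAAAAAAAAAAAAAAAAAAd6qqqqqqqqqqoAAAIiIgIiAAAAAAAAAAAAAAAAAAAAAAqqqqqqqqqqqgAAAiIAAAAAAAAAAAAAAAAAAAAAAAAACqqqqqqqqqqgAAAAAAAAAAAAAAAAAAAAAAAAAAAAAAAKqqqqqqqqqqAAAA"/>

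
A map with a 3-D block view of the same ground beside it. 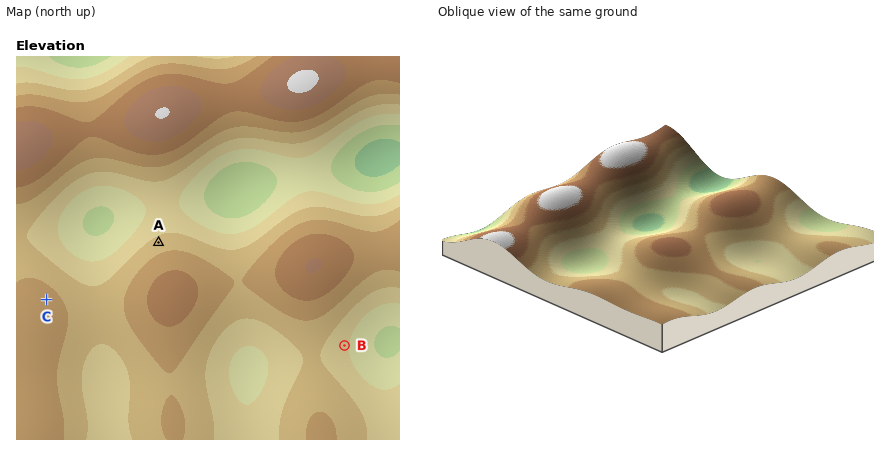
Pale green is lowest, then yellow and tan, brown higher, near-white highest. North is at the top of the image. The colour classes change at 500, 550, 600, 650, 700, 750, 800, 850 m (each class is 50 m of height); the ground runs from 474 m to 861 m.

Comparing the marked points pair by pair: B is lower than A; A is lower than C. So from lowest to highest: B A C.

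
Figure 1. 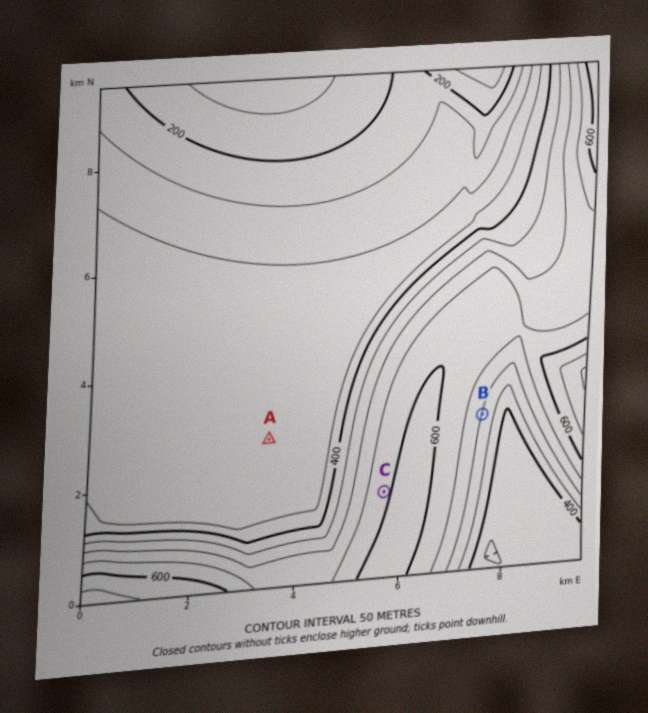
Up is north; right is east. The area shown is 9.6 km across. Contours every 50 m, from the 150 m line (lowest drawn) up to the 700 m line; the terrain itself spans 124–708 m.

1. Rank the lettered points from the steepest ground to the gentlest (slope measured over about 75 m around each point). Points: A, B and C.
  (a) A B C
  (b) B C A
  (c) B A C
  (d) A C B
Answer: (b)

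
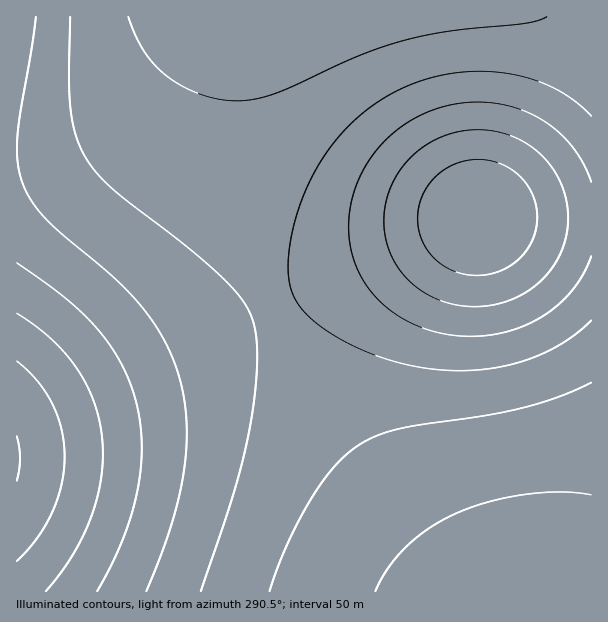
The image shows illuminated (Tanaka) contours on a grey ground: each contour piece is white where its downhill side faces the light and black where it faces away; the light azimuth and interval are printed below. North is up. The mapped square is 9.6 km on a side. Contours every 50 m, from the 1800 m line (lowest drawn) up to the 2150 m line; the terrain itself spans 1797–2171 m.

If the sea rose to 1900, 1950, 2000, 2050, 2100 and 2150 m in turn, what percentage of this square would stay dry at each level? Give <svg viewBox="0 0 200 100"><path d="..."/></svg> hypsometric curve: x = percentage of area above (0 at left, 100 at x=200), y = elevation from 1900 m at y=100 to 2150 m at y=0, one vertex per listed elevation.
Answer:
<svg viewBox="0 0 200 100"><path d="M183 100l-18-20-25-20-42-20-57-20-31-20"/></svg>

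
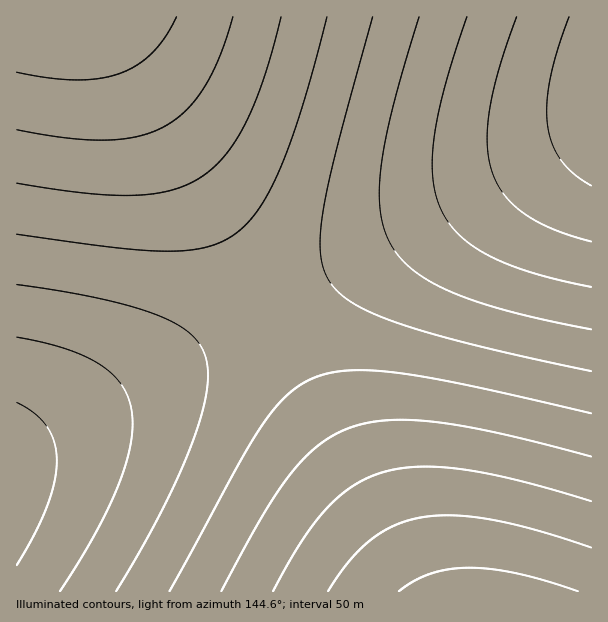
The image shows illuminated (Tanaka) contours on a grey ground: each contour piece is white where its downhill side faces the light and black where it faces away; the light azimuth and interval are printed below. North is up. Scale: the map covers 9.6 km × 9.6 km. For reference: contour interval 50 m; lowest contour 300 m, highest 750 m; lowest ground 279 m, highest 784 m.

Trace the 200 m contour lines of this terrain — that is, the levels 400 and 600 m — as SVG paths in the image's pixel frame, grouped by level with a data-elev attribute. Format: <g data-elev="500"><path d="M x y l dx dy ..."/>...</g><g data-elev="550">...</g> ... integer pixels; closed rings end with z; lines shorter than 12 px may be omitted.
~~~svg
<g data-elev="400"><path d="M273 591l28-49 26-34 14-13 13-10 15-8 15-5 17-4 19-1 44 3 55 11 72 20"/><path d="M233 17l-14 40-16 32-18 23-23 16-27 9-31 3-39-2-48-8"/></g><g data-elev="600"><path d="M60 591l35-57 24-49 7-23 5-19 2-18-2-15-3-14-7-12-9-10-13-10-15-8-19-8-48-11"/><path d="M419 17l-26 88-12 60-2 24 1 21 4 18 6 15 11 15 12 12 18 12 21 10 25 10 32 9 82 18"/></g>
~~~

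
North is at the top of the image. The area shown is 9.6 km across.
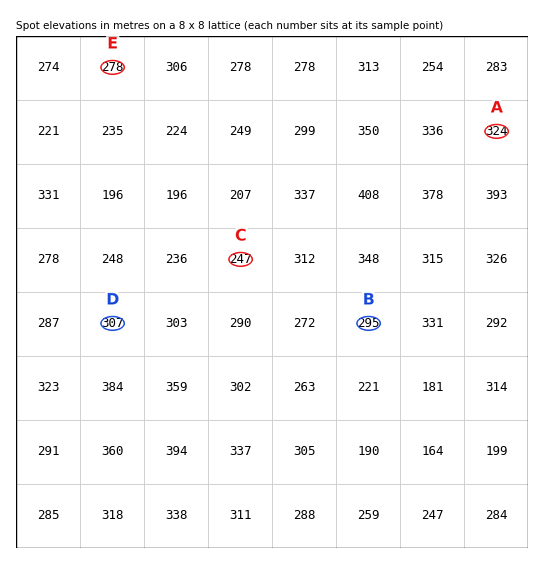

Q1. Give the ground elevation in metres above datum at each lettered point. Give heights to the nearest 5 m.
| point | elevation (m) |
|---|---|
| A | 325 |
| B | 295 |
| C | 245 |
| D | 305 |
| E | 280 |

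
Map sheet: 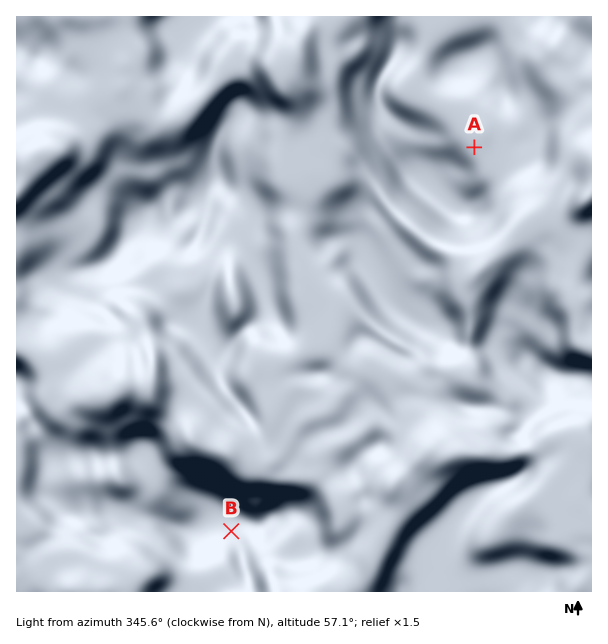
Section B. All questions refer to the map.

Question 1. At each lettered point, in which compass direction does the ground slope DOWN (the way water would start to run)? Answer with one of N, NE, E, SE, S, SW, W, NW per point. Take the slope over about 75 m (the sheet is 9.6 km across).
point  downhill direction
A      SW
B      N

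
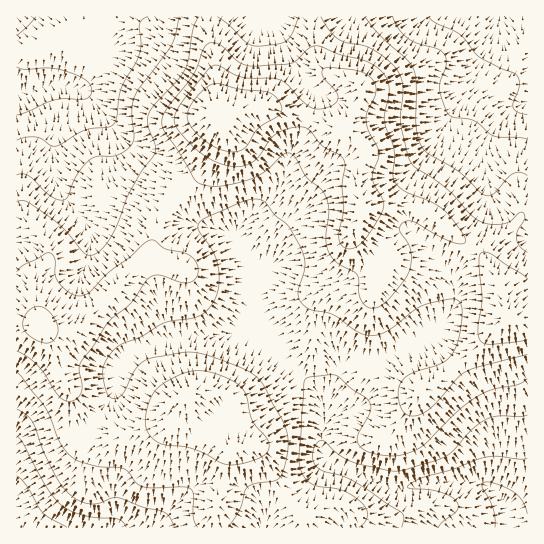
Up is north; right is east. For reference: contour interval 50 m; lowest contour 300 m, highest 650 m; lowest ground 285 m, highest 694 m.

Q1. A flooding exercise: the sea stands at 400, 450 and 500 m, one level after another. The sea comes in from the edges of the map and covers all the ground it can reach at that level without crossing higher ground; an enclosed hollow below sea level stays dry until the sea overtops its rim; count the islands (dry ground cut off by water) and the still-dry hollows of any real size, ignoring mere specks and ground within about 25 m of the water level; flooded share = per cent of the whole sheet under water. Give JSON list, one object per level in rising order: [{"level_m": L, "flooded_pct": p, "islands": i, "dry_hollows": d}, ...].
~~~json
[{"level_m": 400, "flooded_pct": 16, "islands": 0, "dry_hollows": 0}, {"level_m": 450, "flooded_pct": 27, "islands": 0, "dry_hollows": 0}, {"level_m": 500, "flooded_pct": 52, "islands": 0, "dry_hollows": 0}]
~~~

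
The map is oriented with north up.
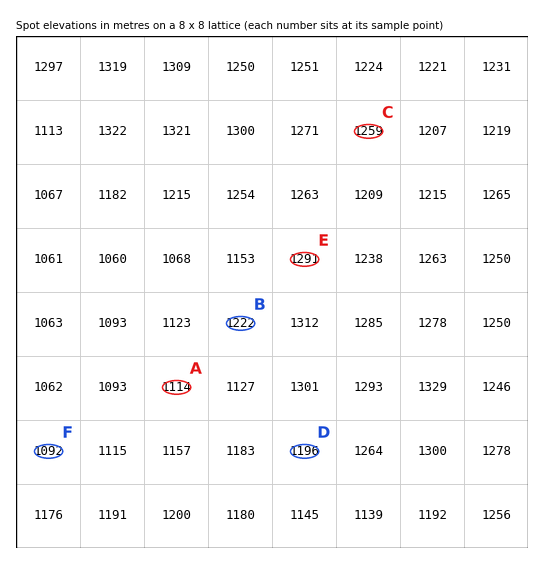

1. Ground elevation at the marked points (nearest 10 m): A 1110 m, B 1220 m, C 1260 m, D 1200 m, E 1290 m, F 1090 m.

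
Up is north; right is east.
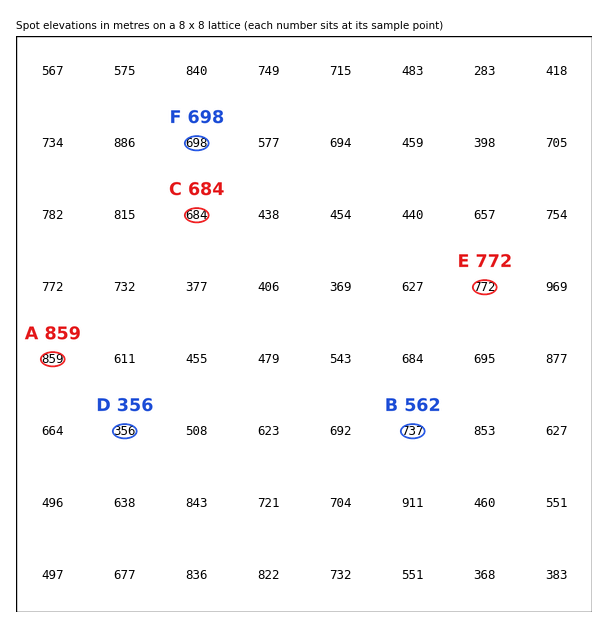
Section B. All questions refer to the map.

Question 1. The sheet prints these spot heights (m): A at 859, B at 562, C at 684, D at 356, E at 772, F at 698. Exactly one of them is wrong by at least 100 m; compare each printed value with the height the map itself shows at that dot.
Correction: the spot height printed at B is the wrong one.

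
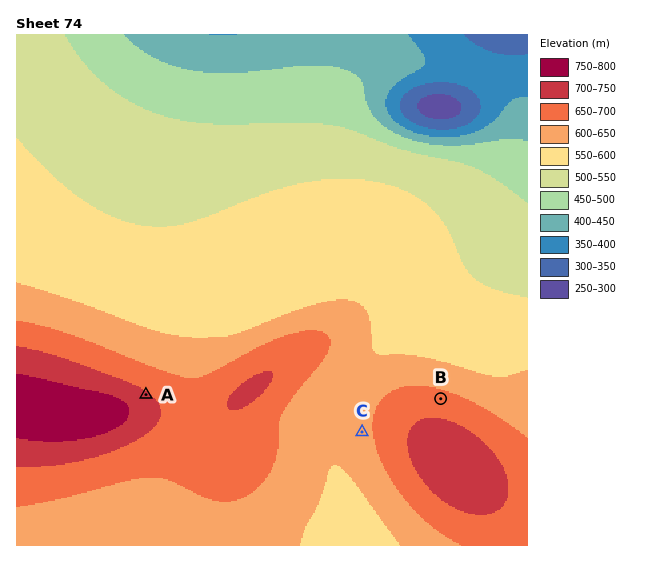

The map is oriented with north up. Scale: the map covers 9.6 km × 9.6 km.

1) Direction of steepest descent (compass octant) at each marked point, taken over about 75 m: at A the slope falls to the NE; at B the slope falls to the N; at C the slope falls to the W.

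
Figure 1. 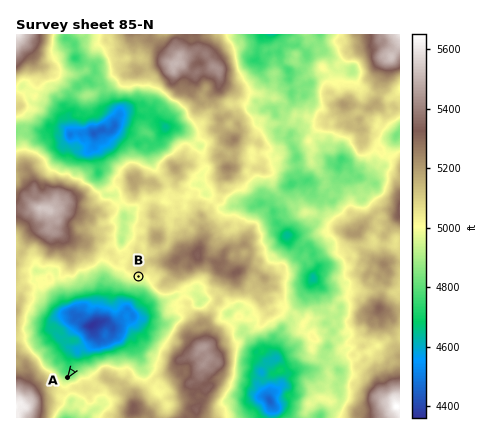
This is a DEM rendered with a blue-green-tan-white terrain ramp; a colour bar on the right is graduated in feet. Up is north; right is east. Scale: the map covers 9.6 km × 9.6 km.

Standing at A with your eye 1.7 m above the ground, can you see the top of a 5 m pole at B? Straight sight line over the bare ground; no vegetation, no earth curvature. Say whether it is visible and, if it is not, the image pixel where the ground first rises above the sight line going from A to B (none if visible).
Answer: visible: true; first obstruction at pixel None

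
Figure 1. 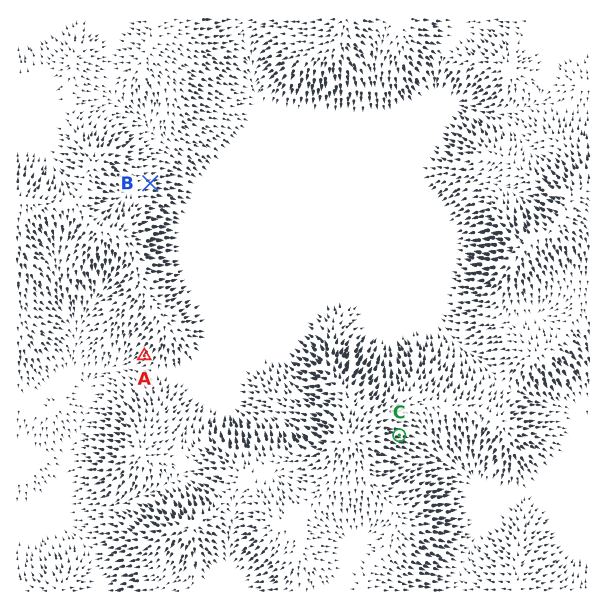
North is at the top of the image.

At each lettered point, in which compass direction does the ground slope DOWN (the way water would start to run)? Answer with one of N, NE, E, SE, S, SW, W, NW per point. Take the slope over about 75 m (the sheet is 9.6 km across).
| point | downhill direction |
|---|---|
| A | SW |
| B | E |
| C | E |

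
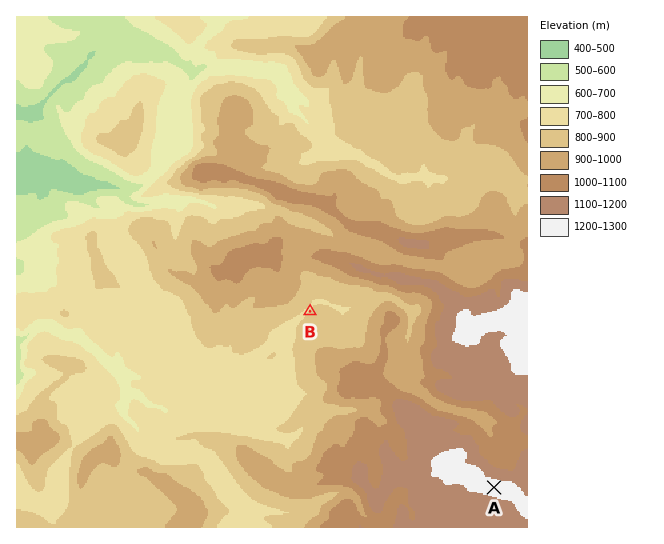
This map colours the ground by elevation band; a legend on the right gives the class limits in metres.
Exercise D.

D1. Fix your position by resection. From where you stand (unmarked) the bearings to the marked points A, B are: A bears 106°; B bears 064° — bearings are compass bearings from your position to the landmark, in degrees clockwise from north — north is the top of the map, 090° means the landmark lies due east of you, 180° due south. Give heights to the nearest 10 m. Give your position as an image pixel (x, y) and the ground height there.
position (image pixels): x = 151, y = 389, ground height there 740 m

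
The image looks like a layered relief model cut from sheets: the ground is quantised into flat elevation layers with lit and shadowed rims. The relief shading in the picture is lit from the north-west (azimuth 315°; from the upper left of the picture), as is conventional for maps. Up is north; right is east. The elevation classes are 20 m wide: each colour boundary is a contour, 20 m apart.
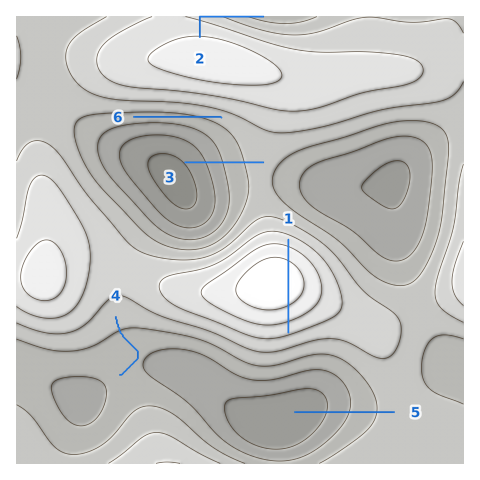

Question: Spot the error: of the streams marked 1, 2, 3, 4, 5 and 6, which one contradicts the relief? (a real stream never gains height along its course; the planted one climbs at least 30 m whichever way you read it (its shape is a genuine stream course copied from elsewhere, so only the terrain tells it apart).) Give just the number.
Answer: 1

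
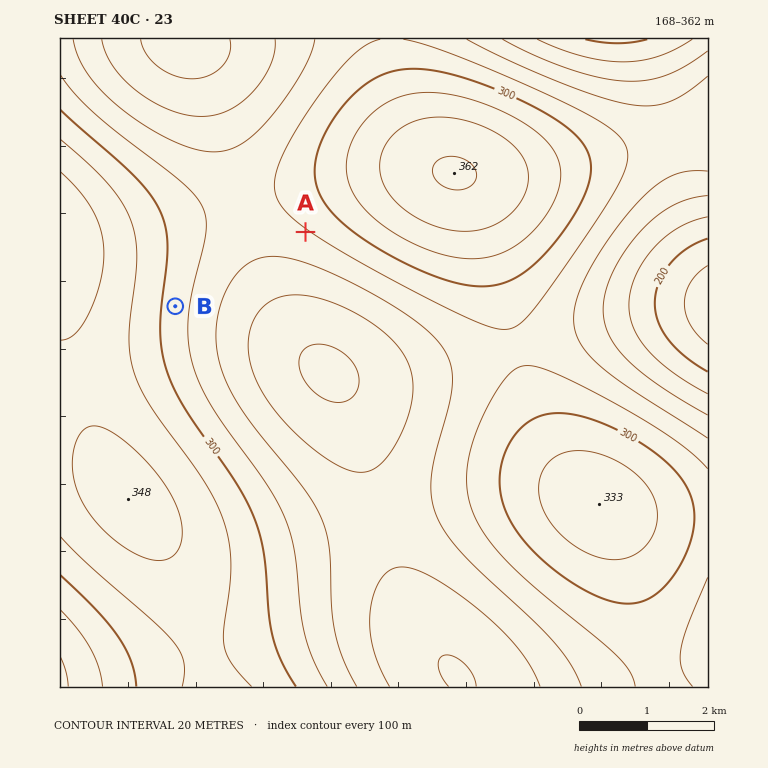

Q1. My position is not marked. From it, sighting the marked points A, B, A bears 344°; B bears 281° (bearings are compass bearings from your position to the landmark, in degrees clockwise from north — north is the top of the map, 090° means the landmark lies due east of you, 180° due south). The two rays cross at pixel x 336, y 337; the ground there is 225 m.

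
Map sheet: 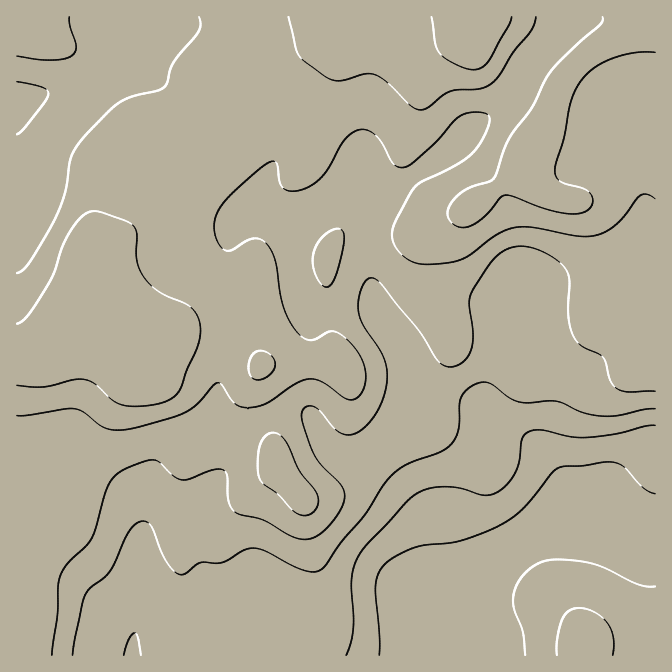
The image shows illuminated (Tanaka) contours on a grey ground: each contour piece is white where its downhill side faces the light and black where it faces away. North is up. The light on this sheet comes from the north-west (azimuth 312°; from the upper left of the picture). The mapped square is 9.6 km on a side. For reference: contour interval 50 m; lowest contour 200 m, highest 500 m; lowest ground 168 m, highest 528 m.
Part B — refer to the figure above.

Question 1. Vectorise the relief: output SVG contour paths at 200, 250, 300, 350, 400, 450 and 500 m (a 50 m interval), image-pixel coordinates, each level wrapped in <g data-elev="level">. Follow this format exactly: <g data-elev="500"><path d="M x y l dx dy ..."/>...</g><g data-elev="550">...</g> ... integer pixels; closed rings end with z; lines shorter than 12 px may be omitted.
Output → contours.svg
<g data-elev="200"><path d="M379 655l1-17-4-43 0-13 6-14 13-11 23-11 32-3 14-3 38-16 20-14 30-37 10-6 22-1 21-4 12 1 8 5 19 20 11 6"/><path d="M655 586l-8 1-8-2-35-18-19-5-30-3-10 2-8 3-9 6-7 8-5 9-3 10 1 13 9 24 2 21"/></g><g data-elev="250"><path d="M124 655l4-15 4-5 3-2 3 5 3 17"/><path d="M346 655l4-10 3-15-2-48 5-20 10-17 48-49 13-7 15-2 18 1 24 7 6 0 7-3 9-7 8-10 5-13 3-24 4-5 6-2 10-1 27 6 16 2 29-4 31-8 10-1"/><path d="M613 655l0-17-5-14-13-12-8-3-8-1-10 3-7 9-5 18 0 17"/></g><g data-elev="300"><path d="M72 655l3-18 10-42 5-7 14-10 5-6 19-38 6-8 4-4 7-1 5 4 16 35 8 11 6 4 5-1 15-11 22 0 22-13 8-2 13 3 37 19 8 2 7-1 8-5 16-24 24-28 17-27 10-12 15-11 33-12 12-9 4-6 3-9 2-30 5-8 9-6 9-2 6 1 18 14 10 5 10 1 29-2 24 11 16 4 18 0 29-6 11-1"/></g><g data-elev="350"><path d="M52 655l5-38 1-30 2-12 8-11 23-24 4-10 13-45 7-9 10-7 20-8 10-1 5 3 15 14 9 3 6-1 22-9 10-1 3 2 2 4 2 28 4 7 4 4 27 6 24 15 14 4 8 0 7-3 14-12 12-19 2-7-1-6-4-9-18-17-8-11-10-29-2-13 4-6 4-1 4 1 6 4 17 20 7 3 6 1 7-2 8-6 9-10 6-10 6-22 0-20-6-15-18-27-4-13 2-18 4-8 4-5 7 0 7 6 38 47 18 29 7 5 9 1 10-5 7-12 2-17-4-26 1-9 4-10 15-23 11-12 12-6 13-1 14 4 20 12 9 11 2 10-1 35 3 14 5 10 7 5 19 10 3 5 4 18 7 9 10 3 28-1"/><path d="M17 82l24 5 6 3 1 3-1 5-6 9-17 22-7 5"/></g><g data-elev="400"><path d="M301 515l7 0 7-5 3-7-1-8-18-25-14-30-7-6-8-1-7 5-4 10-1 19 2 11 4 6 14 11 14 15z"/><path d="M17 416l10-1 47-6 10 3 21 16 10 2 13-1 42-11 15-6 11-7 18-20 5-2 3 2 12 17 5 4 6 2 10-1 10-3 30-20 13-5 7 0 7 3 25 17 7 1 4-3 6-9 2-11-2-12-5-12-12-14-12-7-7 0-11 7-7 1-6-2-7-6-7-10-6-14-4-15-4-31-4-10-5-8-7-5-6-1-9 4-13 8-7 0-5-4-3-6-3-13 3-13 7-12 15-15 26-22 7-4 3 1 2 1 3 19 5 8 9 1 10-2 10-5 8-7 7-10 15-26 6-7 7-4 8 0 9 3 7 9 12 21 5 4 6 0 8-3 18-17 24-26 6-5 7-3 10-1 9 1 3 4 0 6-4 10-11 19-16 12-41 21-7 8-14 27-4 13 3 12 9 11 13 7 20 1 23-4 10-5 27-20 18-8 19 0 45 9 18-1 10-4 10-8 23-28 7-1 8 5"/><path d="M325 287l3 0 6-6 6-19 4-24 0-5-4-4-6 0-9 5-7 8-4 10-1 10 1 10 5 10z"/><path d="M17 56l33 4 14-1 8-3 3-4 1-5-6-20-1-10"/><path d="M199 17l2 6-2 7-25 32-4 8-3 12-3 5-7 4-27 6-12 6-26 25-15 17-6 13-6 34-9 25-26 44-6 8-7 4"/></g><g data-elev="450"><path d="M17 385l27 2 30-7 10-1 10 4 18 17 10 5 18 1 22-3 12-6 6-8 7-19 10-23 4-17-2-12-7-10-7-5-26-12-10-8-6-8-6-15 0-27-3-7-10-6-29-9-10 3-11 12-10 17-10 29-6 13-20 30-6 6-5 3"/><path d="M253 378l5 2 6-1 5-4 5-5 1-5-1-5-7-8-9-1-4 2-3 4-2 6 0 7 1 5z"/><path d="M288 17l10 38 6 6 20 14 8 5 6 1 27-7 10 1 13 9 22 21 10 5 8-3 15-12 7-4 30-2 12-6 8-9 15-24 15-18 4-7 2-8"/><path d="M602 17l1 3-3 5-30 26-21 23-17 33-24 33-14 39-5 3-24 8-13 12-5 11 2 5 5 6 10 4 11-4 13-11 12-15 5-3 7 1 27 11 23 6 17 1 10-4 4-8-3-9-7-5-21-6-5-4-2-5 1-10 8-25 5-31 5-14 12-18 18-13 26-9 25-1"/></g><g data-elev="500"><path d="M431 17l4 26 5 10 5 5 12 7 17 5 8-3 6-6 21-36 3-8"/></g>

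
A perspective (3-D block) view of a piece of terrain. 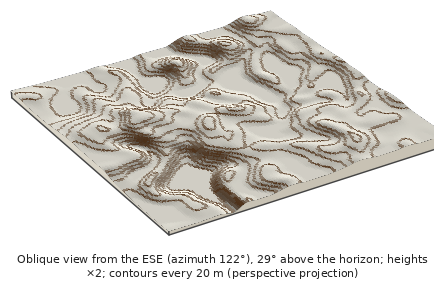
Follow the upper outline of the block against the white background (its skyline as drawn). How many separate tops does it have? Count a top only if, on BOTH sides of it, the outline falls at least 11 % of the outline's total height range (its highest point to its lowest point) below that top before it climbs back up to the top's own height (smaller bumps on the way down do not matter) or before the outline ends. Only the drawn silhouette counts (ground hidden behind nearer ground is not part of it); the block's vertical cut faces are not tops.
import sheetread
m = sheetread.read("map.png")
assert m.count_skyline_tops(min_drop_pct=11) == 1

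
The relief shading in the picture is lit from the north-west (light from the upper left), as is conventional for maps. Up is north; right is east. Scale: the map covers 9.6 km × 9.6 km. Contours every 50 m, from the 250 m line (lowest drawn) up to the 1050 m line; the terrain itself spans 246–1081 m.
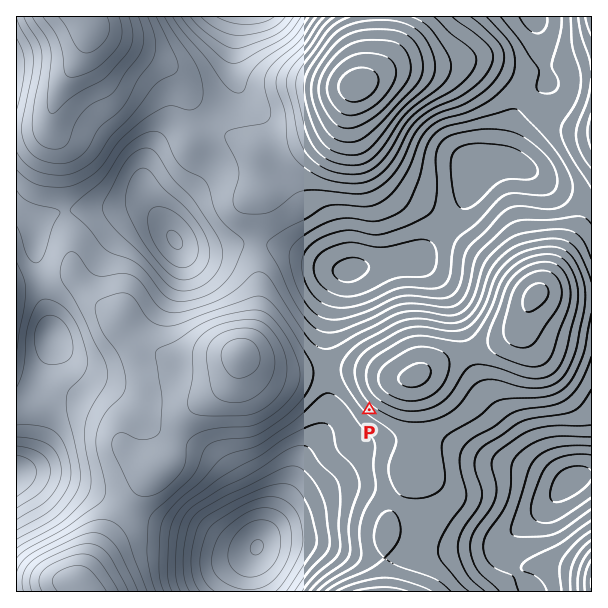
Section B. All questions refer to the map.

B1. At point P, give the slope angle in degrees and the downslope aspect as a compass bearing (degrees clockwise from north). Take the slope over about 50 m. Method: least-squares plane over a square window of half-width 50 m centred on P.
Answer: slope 18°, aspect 220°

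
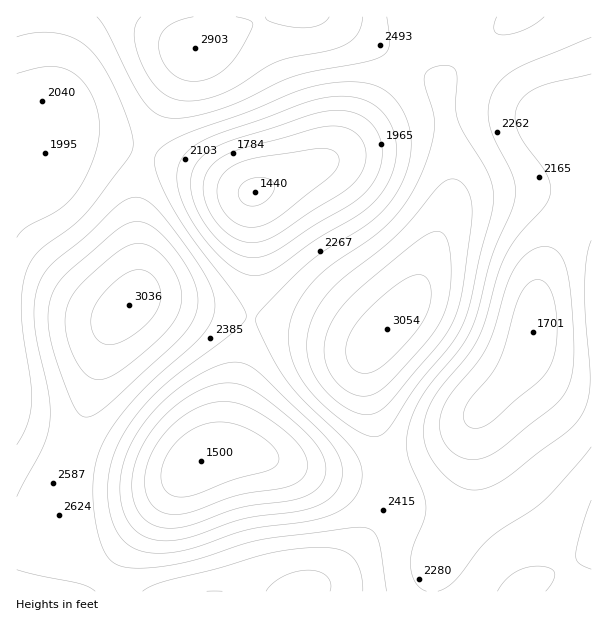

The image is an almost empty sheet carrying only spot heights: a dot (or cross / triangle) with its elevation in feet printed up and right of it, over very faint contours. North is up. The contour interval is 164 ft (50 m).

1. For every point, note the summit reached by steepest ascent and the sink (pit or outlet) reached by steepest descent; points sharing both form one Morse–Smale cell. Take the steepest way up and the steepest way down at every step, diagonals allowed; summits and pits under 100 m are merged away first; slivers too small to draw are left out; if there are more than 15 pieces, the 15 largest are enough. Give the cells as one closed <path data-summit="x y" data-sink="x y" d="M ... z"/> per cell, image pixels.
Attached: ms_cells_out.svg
<path data-summit="387 329" data-sink="533 332" d="M591 16l-75 0-58 48-14 16-4 7 12 78 0 26-2 16-23 60-17 35-36 40-6 9-2 11 1 30 19 76 30-8 22-10 14-10 26-26-3 5-3 15 0 30-4 33-10 25-20 36-5 15-1 19 87 0 6-6 67-34z"/><path data-summit="129 305" data-sink="201 461" d="M155 300l-20 0-19 18-12 23-14 58-20 59-9 34-3 29 6 16 22 25 42 30 177 0 3-6 13-3 33-29 25-33 9-20-2-31-8-1-12 3-43 0-36-8-35-10-27-2-12 4 10-9 5-10 7-47 17-72-43-6z"/><path data-summit="129 305" data-sink="255 192" d="M87 139l-27 0-7 3-8 10-3-4-9-4-9-4-8 1 1 451 110-1-32-21-22-21-9-12-6-16 3-29 9-34 20-59 12-49 6-17 8-15 19-18 20 0 90 18 7-1 1-9 1-116-21-5-36-17-47-16z"/><path data-summit="195 48" data-sink="255 192" d="M425 16l-389 0 1 28 11 61-2 44 7-7 7-3 27 0 24 5 62 18 73 30 11 0 69-30 23-21 49-70 18-33z"/><path data-summit="387 329" data-sink="255 192" d="M515 16l-89 0-28 55-49 70-23 21-73 32 1 97-2 26 2 2 34 5 36 8 24 10 21 2 6-2 27-28 8-12 12-24 29-77 1-36-12-76 2-6 16-19z"/><path data-summit="387 329" data-sink="201 461" d="M252 318l-2 2-3 22-12 48-7 47-5 10-7 6 36 1 35 10 36 8 43 0 20-3-20-86 0-21 2-11 6-9-5 2-15-1-40-13z"/><path data-summit="129 305" data-sink="533 332" d="M474 418l-22 22-14 10-22 10-30 8 2 33-9 20-25 33-22 22-14 8-10 2-2 2 0 4 126-1 1-18 5-15 20-36 10-25 4-33z"/><path data-summit="387 329" data-sink="255 192" d="M35 16l-19 1 0 123 17 4 9 4 3 4 3-11 0-36-10-51z"/><path data-summit="387 329" data-sink="255 192" d="M591 553l-66 33-5 5 71 1z"/>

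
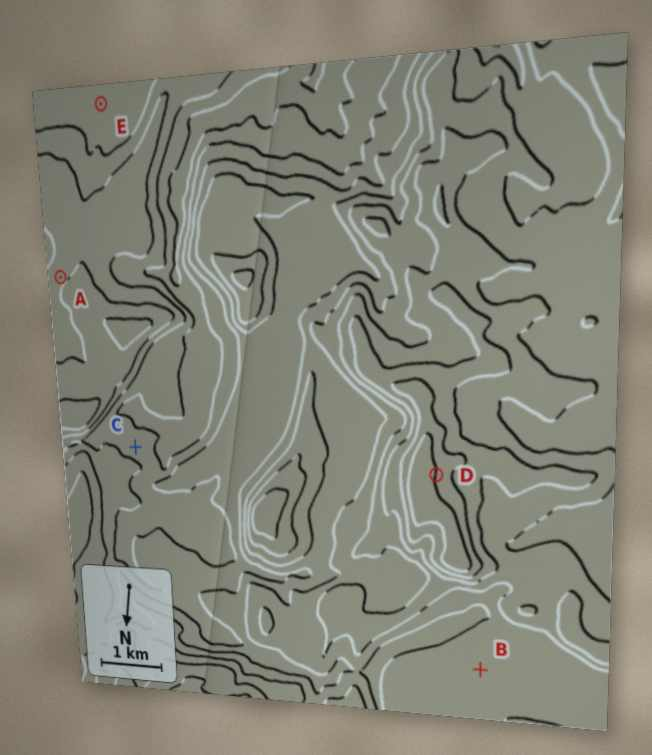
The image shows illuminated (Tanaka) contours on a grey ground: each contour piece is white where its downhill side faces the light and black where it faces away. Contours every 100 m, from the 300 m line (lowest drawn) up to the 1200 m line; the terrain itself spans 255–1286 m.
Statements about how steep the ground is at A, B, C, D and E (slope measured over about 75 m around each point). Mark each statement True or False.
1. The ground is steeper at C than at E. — True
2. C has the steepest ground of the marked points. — False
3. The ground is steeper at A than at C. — True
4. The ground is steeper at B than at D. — False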